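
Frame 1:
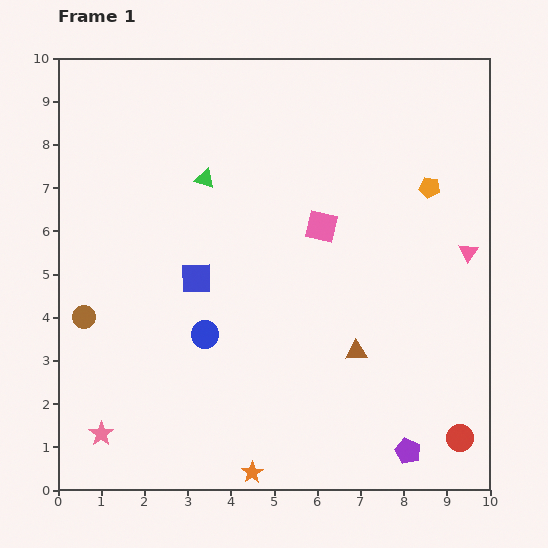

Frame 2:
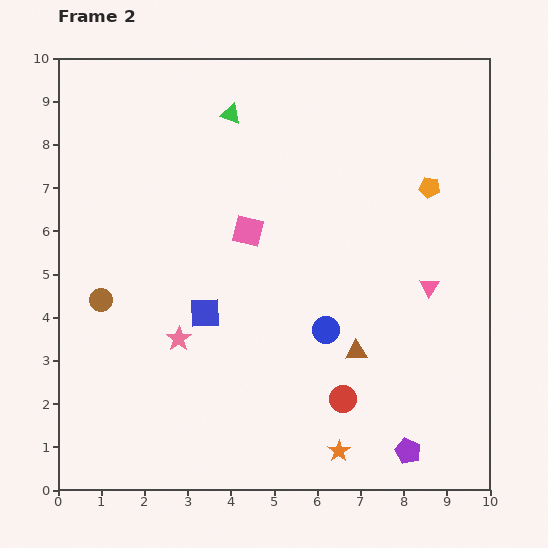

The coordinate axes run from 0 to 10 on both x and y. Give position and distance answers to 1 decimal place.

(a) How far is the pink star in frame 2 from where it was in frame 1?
2.8

The pink star moved from (1.0, 1.3) to (2.8, 3.5), a distance of √(1.8² + 2.2²) ≈ 2.8.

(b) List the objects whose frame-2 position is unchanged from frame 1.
the orange pentagon, the purple pentagon, the brown triangle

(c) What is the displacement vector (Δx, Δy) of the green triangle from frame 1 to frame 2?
(0.6, 1.5)

The green triangle was at (3.4, 7.2) in frame 1 and (4.0, 8.7) in frame 2.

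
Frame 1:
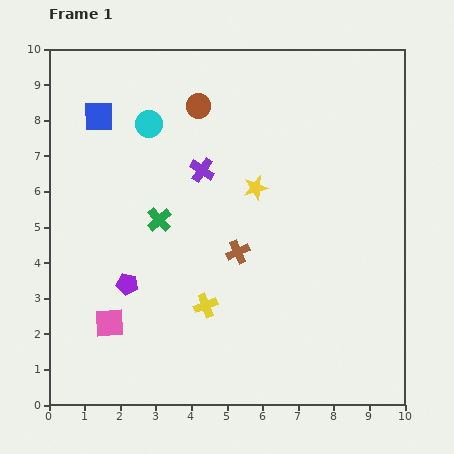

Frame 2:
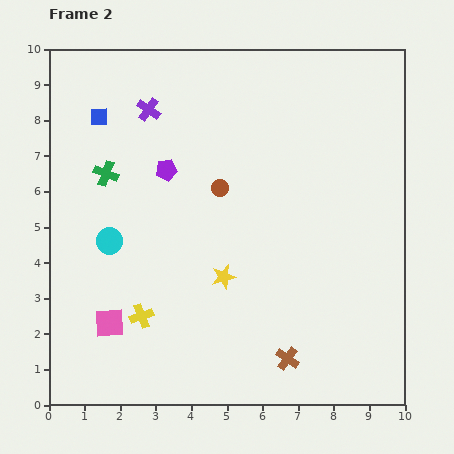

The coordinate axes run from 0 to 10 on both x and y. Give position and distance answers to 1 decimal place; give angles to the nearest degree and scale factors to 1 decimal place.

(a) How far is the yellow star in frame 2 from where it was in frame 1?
2.7

The yellow star moved from (5.8, 6.1) to (4.9, 3.6), a distance of √(0.9² + 2.5²) ≈ 2.7.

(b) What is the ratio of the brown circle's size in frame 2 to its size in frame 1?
0.7×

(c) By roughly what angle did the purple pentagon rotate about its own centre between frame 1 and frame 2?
20° counter-clockwise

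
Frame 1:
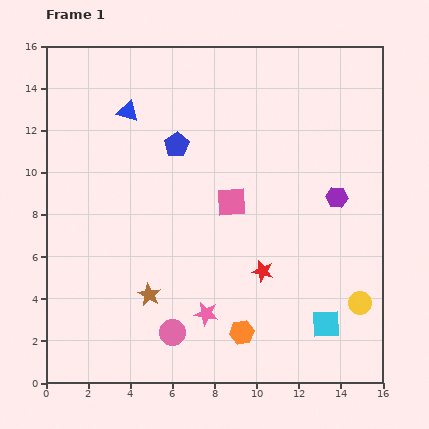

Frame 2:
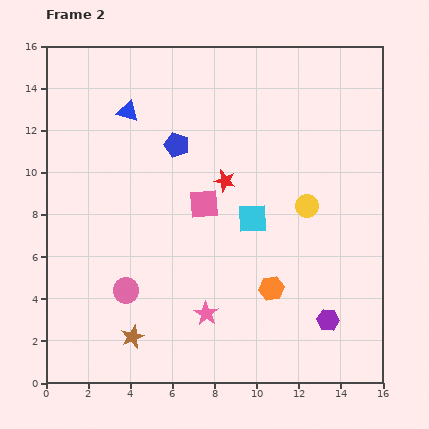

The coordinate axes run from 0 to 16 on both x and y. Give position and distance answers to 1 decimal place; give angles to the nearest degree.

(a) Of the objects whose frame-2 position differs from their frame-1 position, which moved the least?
the pink square

(moved 1.3)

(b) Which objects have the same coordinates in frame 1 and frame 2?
the blue triangle, the pink star, the blue pentagon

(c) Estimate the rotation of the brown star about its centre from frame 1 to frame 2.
20° clockwise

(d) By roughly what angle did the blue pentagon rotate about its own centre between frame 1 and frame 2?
20° counter-clockwise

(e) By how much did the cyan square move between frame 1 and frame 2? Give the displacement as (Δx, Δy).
(-3.5, 5.0)

The cyan square was at (13.3, 2.8) in frame 1 and (9.8, 7.8) in frame 2.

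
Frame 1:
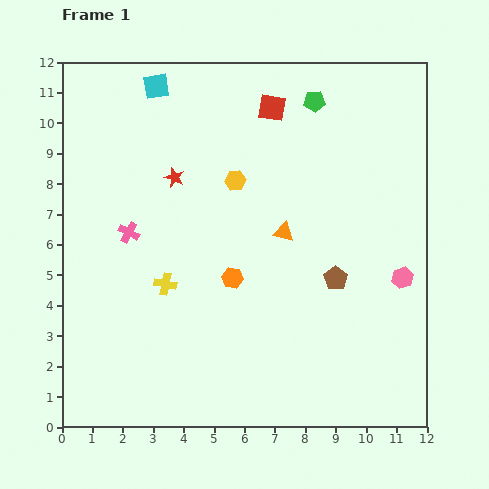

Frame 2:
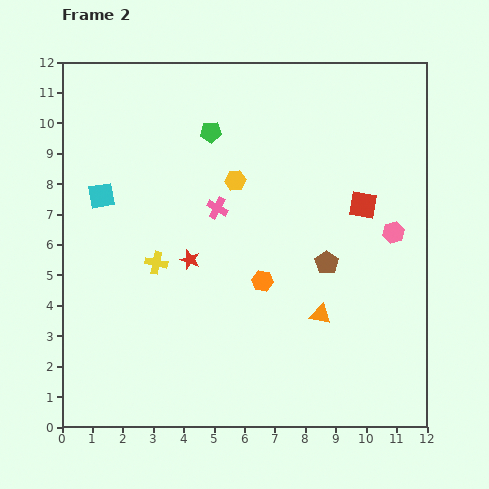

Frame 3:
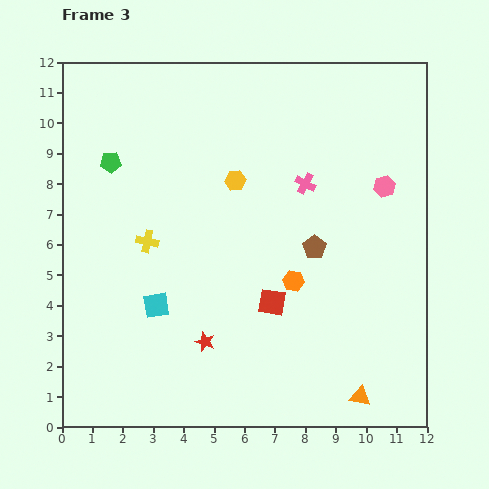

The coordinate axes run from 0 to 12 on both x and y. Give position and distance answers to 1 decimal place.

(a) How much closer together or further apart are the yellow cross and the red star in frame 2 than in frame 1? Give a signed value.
-2.4

Distance in frame 1: 3.5. Distance in frame 2: 1.1.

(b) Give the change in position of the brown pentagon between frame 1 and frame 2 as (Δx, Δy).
(-0.3, 0.5)

The brown pentagon was at (9.0, 4.9) in frame 1 and (8.7, 5.4) in frame 2.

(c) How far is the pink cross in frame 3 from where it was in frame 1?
6.0

The pink cross moved from (2.2, 6.4) to (8.0, 8.0), a distance of √(5.8² + 1.6²) ≈ 6.0.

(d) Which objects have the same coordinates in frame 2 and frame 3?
the yellow hexagon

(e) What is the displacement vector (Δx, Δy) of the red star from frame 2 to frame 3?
(0.5, -2.7)

The red star was at (4.2, 5.5) in frame 2 and (4.7, 2.8) in frame 3.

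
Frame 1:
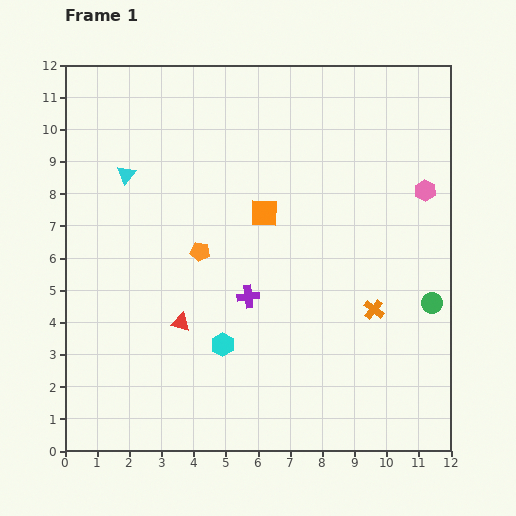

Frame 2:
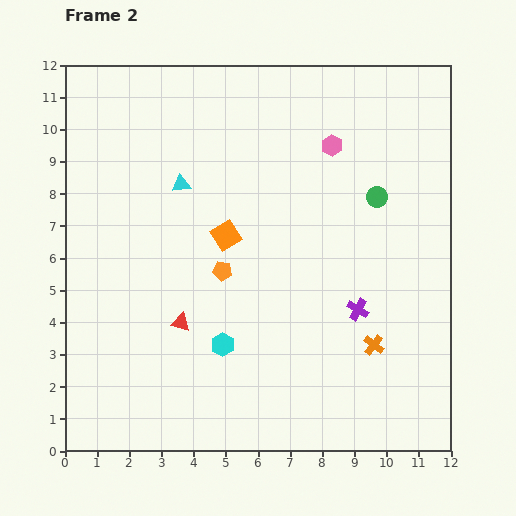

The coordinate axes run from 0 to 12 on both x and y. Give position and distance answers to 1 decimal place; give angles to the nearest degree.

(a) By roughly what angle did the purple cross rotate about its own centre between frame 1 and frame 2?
35° clockwise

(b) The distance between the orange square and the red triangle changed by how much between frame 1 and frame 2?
-1.3

Distance in frame 1: 4.3. Distance in frame 2: 3.0.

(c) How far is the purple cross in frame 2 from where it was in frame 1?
3.4

The purple cross moved from (5.7, 4.8) to (9.1, 4.4), a distance of √(3.4² + 0.4²) ≈ 3.4.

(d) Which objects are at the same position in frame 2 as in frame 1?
the cyan hexagon, the red triangle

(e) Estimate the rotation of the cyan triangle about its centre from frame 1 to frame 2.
41° clockwise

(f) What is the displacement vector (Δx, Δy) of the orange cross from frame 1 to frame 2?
(0.0, -1.1)

The orange cross was at (9.6, 4.4) in frame 1 and (9.6, 3.3) in frame 2.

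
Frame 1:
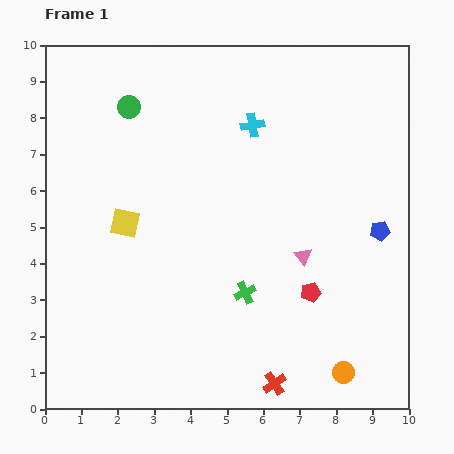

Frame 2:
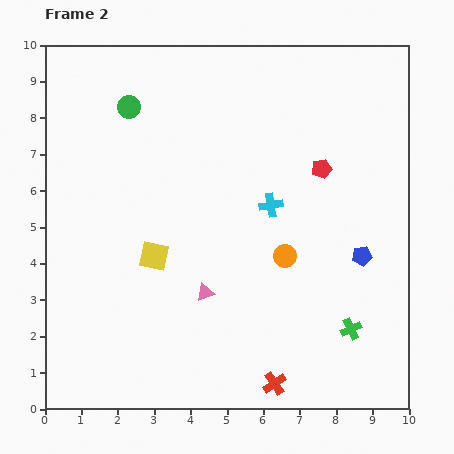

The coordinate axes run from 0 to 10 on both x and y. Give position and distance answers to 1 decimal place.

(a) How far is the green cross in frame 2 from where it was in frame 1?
3.1

The green cross moved from (5.5, 3.2) to (8.4, 2.2), a distance of √(2.9² + 1.0²) ≈ 3.1.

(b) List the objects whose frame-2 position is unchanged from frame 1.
the green circle, the red cross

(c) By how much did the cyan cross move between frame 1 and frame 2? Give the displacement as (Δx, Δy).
(0.5, -2.2)

The cyan cross was at (5.7, 7.8) in frame 1 and (6.2, 5.6) in frame 2.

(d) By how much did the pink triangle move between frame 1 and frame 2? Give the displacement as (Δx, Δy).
(-2.7, -1.0)

The pink triangle was at (7.1, 4.2) in frame 1 and (4.4, 3.2) in frame 2.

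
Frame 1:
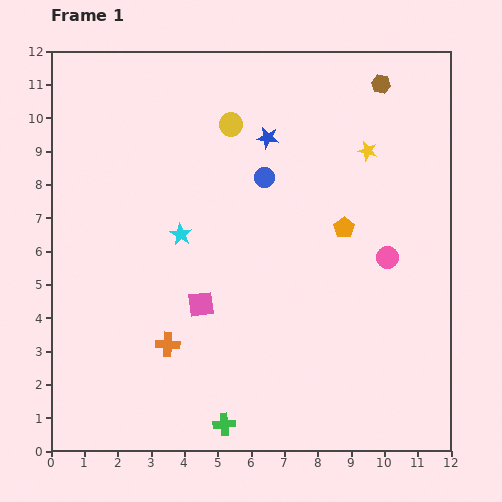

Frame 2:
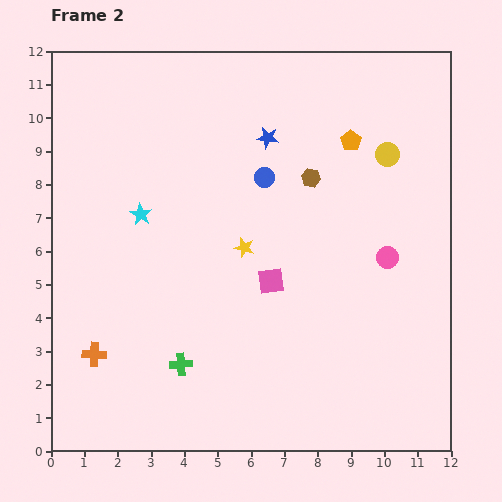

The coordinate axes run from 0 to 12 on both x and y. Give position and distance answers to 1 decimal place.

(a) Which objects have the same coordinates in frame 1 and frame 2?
the blue star, the blue circle, the pink circle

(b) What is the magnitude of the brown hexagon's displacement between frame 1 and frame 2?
3.5

The brown hexagon moved from (9.9, 11.0) to (7.8, 8.2), a distance of √(2.1² + 2.8²) ≈ 3.5.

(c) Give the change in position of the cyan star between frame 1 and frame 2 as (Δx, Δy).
(-1.2, 0.6)

The cyan star was at (3.9, 6.5) in frame 1 and (2.7, 7.1) in frame 2.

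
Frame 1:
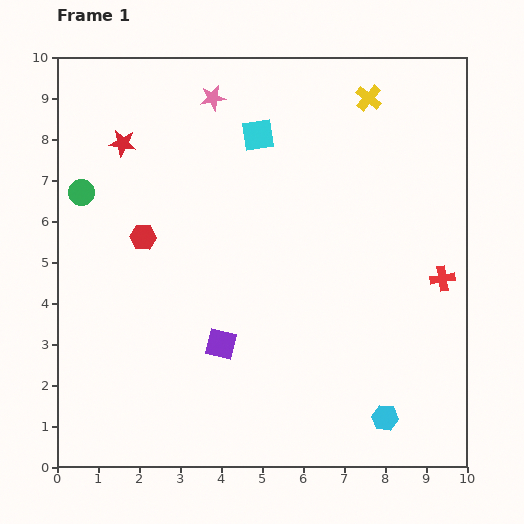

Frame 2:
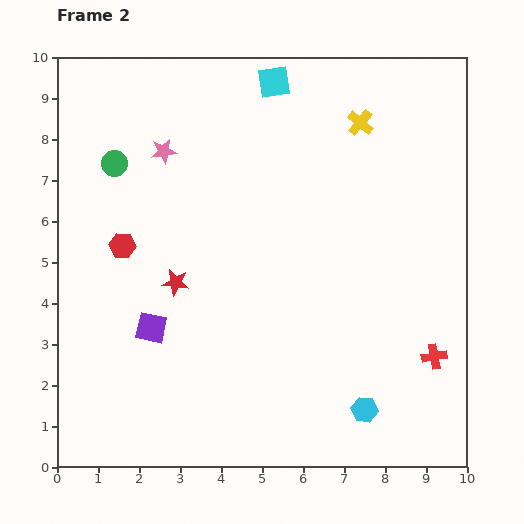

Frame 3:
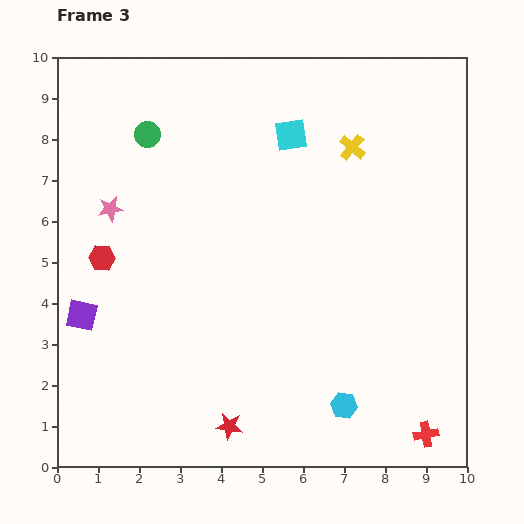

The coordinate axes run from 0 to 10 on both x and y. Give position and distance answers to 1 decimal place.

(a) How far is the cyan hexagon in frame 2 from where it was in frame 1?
0.5

The cyan hexagon moved from (8.0, 1.2) to (7.5, 1.4), a distance of √(0.5² + 0.2²) ≈ 0.5.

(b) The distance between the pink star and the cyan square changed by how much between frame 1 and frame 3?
+3.4

Distance in frame 1: 1.4. Distance in frame 3: 4.8.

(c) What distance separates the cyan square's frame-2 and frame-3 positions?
1.4

The cyan square moved from (5.3, 9.4) to (5.7, 8.1), a distance of √(0.4² + 1.3²) ≈ 1.4.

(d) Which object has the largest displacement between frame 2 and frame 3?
the red star

(moved 3.7; next 1.9)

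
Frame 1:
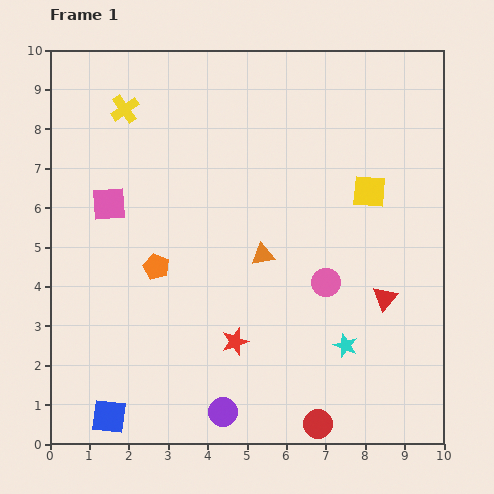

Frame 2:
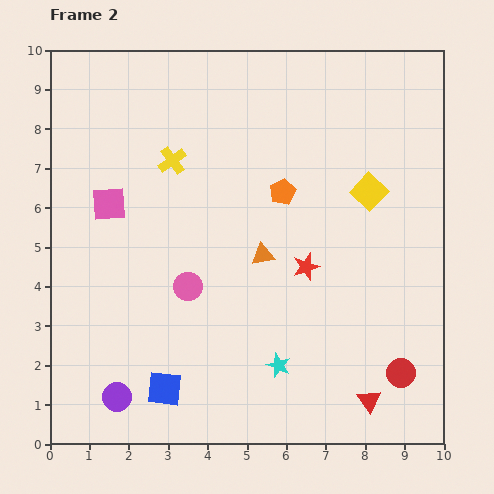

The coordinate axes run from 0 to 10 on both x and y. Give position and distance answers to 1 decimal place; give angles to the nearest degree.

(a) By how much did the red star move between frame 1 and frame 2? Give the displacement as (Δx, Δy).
(1.8, 1.9)

The red star was at (4.7, 2.6) in frame 1 and (6.5, 4.5) in frame 2.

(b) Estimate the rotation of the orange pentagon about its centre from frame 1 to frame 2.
22° clockwise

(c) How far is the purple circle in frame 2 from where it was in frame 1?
2.7

The purple circle moved from (4.4, 0.8) to (1.7, 1.2), a distance of √(2.7² + 0.4²) ≈ 2.7.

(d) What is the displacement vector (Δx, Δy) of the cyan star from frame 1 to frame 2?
(-1.7, -0.5)

The cyan star was at (7.5, 2.5) in frame 1 and (5.8, 2.0) in frame 2.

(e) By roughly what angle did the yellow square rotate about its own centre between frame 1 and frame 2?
39° clockwise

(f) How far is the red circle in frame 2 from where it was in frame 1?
2.5

The red circle moved from (6.8, 0.5) to (8.9, 1.8), a distance of √(2.1² + 1.3²) ≈ 2.5.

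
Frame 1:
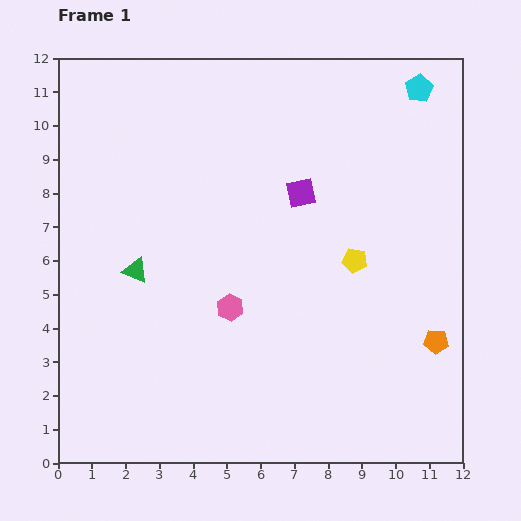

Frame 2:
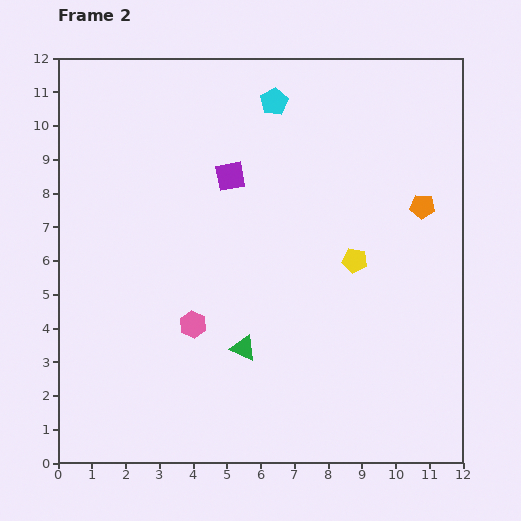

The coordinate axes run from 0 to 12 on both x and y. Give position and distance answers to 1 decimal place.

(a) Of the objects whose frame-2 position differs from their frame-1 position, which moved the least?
the pink hexagon

(moved 1.2)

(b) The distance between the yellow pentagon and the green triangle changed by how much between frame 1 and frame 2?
-2.3

Distance in frame 1: 6.5. Distance in frame 2: 4.2.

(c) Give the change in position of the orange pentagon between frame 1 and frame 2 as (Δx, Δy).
(-0.4, 4.0)

The orange pentagon was at (11.2, 3.6) in frame 1 and (10.8, 7.6) in frame 2.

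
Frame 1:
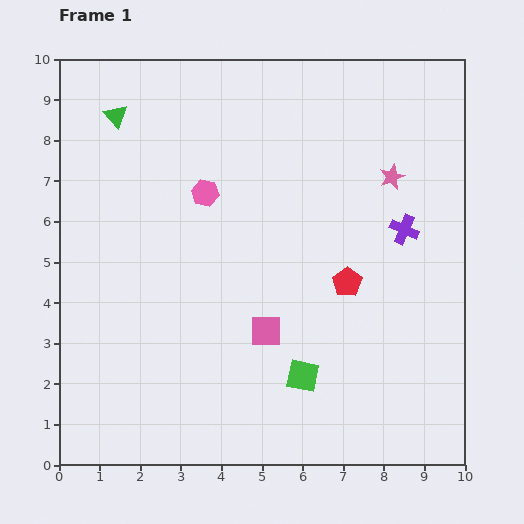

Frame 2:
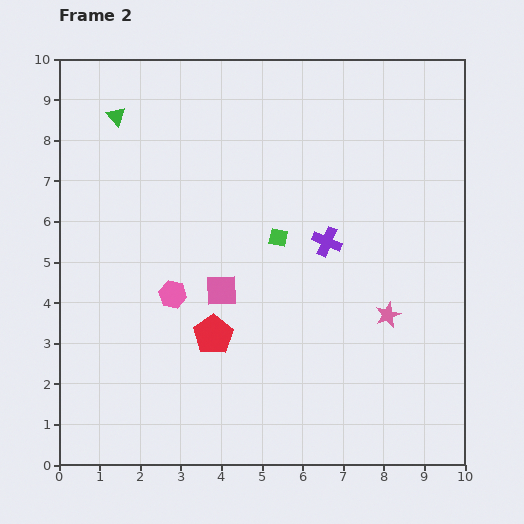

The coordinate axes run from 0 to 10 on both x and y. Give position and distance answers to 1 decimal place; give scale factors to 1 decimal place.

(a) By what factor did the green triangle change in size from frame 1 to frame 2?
0.8×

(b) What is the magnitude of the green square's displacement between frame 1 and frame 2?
3.5

The green square moved from (6.0, 2.2) to (5.4, 5.6), a distance of √(0.6² + 3.4²) ≈ 3.5.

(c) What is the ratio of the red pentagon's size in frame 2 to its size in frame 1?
1.4×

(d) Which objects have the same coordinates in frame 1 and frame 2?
the green triangle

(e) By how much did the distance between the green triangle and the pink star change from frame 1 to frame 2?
+1.3

Distance in frame 1: 7.0. Distance in frame 2: 8.3.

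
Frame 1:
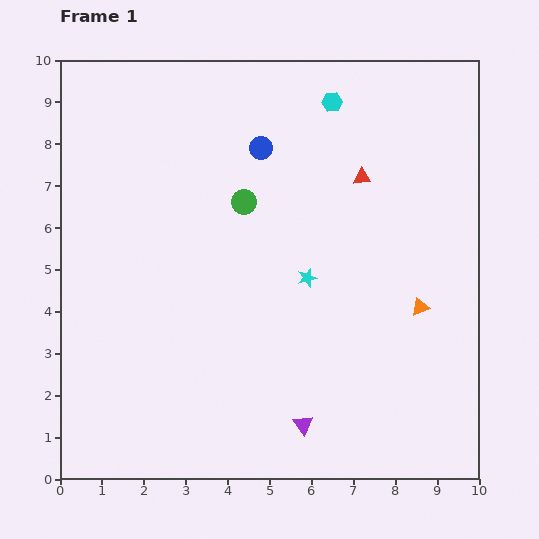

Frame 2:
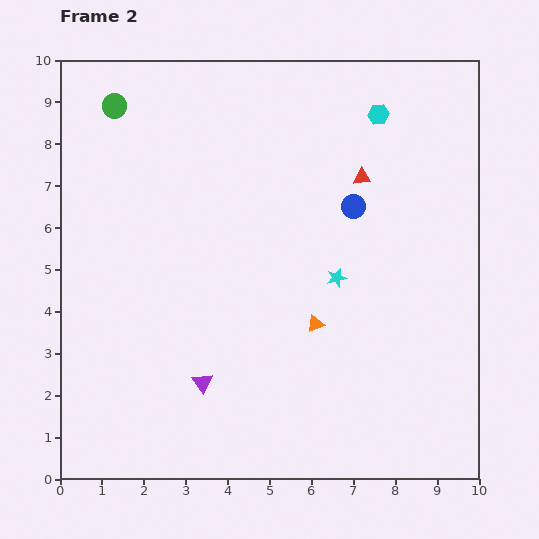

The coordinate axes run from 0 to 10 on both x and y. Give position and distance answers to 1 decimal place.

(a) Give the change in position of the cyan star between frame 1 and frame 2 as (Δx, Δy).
(0.7, 0.0)

The cyan star was at (5.9, 4.8) in frame 1 and (6.6, 4.8) in frame 2.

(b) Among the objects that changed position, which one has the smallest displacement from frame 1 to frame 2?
the cyan star

(moved 0.7)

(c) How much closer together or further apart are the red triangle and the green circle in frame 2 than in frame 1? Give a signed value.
+3.2

Distance in frame 1: 2.9. Distance in frame 2: 6.1.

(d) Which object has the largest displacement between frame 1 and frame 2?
the green circle

(moved 3.9; next 2.6)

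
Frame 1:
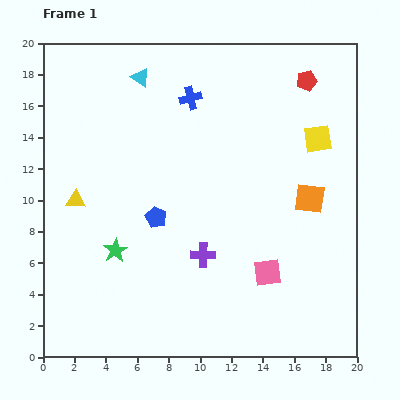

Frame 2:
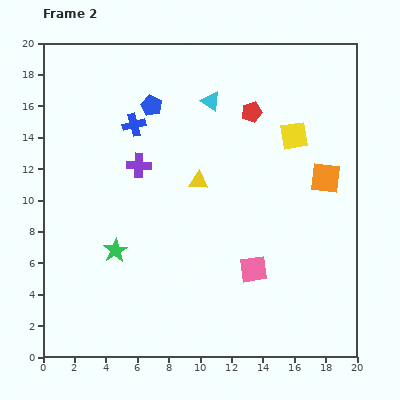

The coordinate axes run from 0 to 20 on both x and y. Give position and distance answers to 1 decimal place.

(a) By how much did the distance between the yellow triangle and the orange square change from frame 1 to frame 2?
-6.8

Distance in frame 1: 14.9. Distance in frame 2: 8.1.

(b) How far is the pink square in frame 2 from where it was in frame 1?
0.9

The pink square moved from (14.3, 5.4) to (13.4, 5.6), a distance of √(0.9² + 0.2²) ≈ 0.9.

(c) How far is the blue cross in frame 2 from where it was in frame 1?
4.0

The blue cross moved from (9.4, 16.5) to (5.8, 14.8), a distance of √(3.6² + 1.7²) ≈ 4.0.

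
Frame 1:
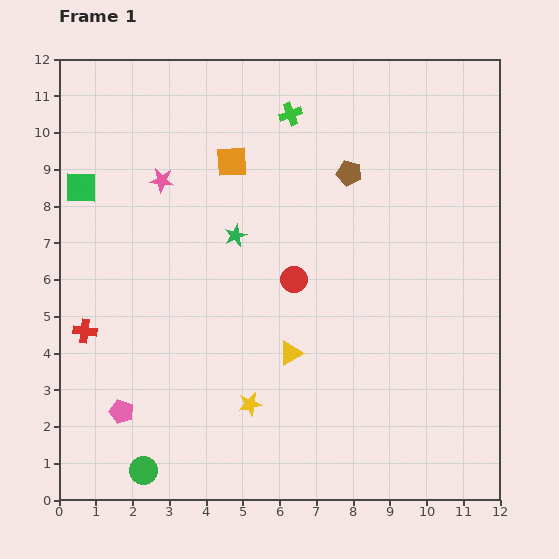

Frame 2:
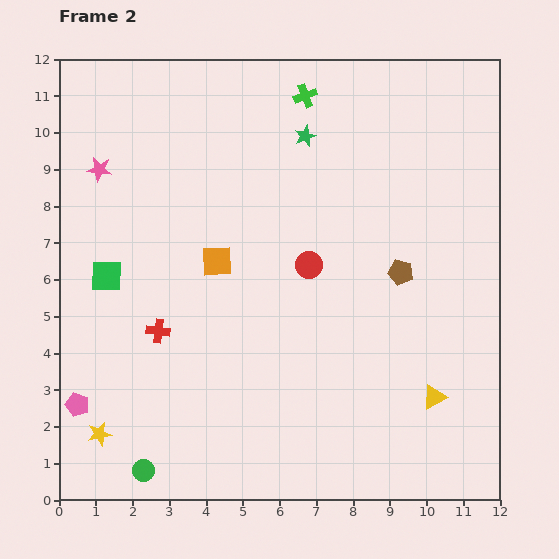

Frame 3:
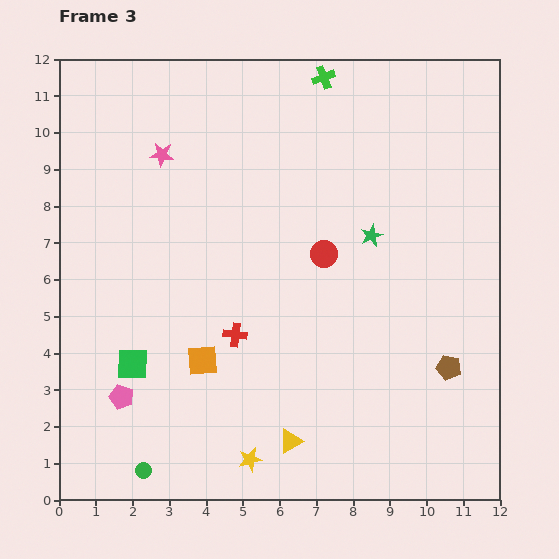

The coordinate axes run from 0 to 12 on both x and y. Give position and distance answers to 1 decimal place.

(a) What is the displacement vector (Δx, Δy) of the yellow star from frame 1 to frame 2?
(-4.1, -0.8)

The yellow star was at (5.2, 2.6) in frame 1 and (1.1, 1.8) in frame 2.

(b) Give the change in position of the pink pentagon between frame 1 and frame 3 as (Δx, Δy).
(0.0, 0.4)

The pink pentagon was at (1.7, 2.4) in frame 1 and (1.7, 2.8) in frame 3.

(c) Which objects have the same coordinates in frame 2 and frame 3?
the green circle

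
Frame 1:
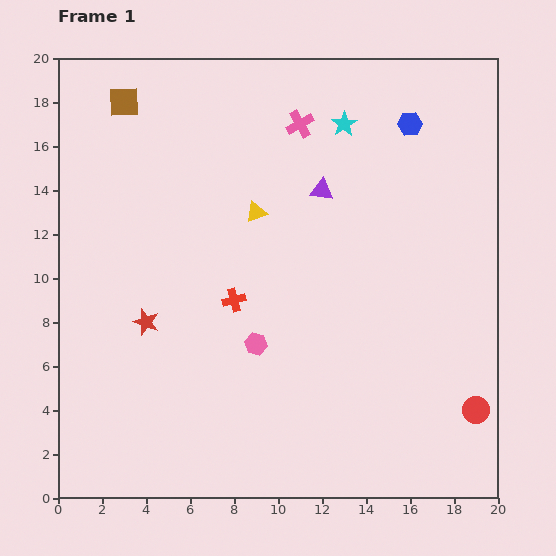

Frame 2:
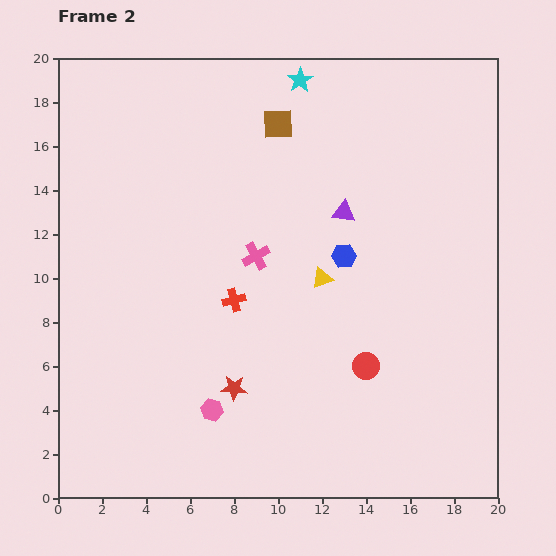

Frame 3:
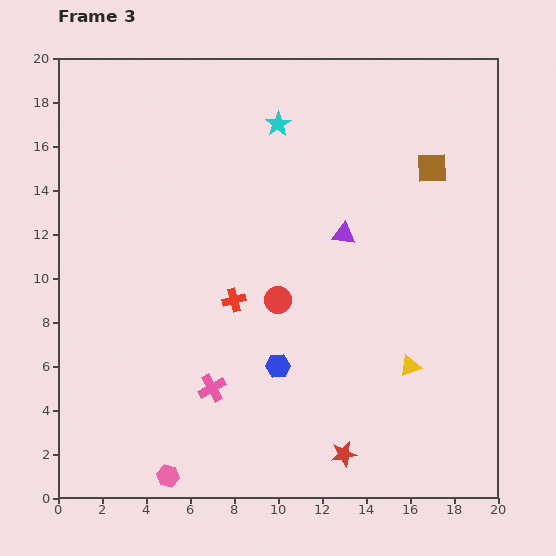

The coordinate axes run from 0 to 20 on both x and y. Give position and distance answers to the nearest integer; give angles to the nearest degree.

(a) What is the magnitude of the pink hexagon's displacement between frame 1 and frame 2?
4

The pink hexagon moved from (9, 7) to (7, 4), a distance of √(2² + 3²) ≈ 4.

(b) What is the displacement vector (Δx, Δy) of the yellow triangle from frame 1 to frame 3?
(7, -7)

The yellow triangle was at (9, 13) in frame 1 and (16, 6) in frame 3.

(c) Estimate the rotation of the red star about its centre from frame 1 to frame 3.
30° counter-clockwise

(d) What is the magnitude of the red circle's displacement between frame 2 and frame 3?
5

The red circle moved from (14, 6) to (10, 9), a distance of √(4² + 3²) ≈ 5.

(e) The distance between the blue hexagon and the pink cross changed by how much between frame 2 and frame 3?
-1

Distance in frame 2: 4. Distance in frame 3: 3.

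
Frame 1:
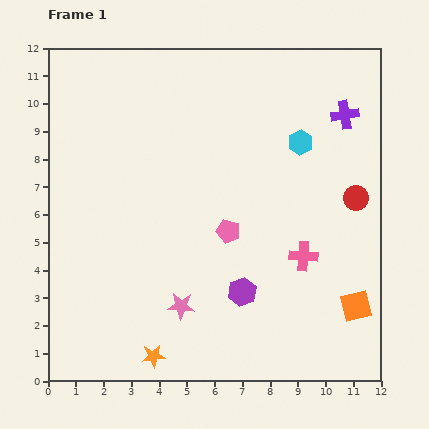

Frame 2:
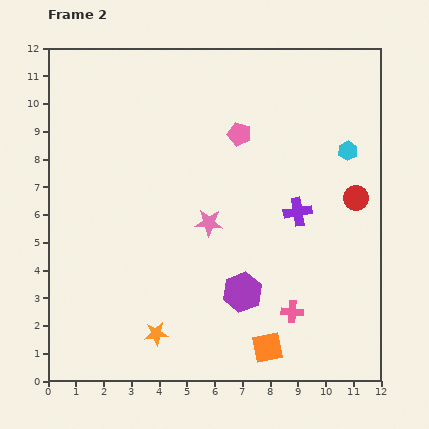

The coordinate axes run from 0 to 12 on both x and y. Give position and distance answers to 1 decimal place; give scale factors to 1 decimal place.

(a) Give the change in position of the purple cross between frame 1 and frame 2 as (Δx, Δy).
(-1.7, -3.5)

The purple cross was at (10.7, 9.6) in frame 1 and (9.0, 6.1) in frame 2.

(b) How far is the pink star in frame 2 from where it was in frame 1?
3.2

The pink star moved from (4.8, 2.7) to (5.8, 5.7), a distance of √(1.0² + 3.0²) ≈ 3.2.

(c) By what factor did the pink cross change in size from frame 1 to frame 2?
0.8×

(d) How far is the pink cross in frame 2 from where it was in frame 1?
2.0

The pink cross moved from (9.2, 4.5) to (8.8, 2.5), a distance of √(0.4² + 2.0²) ≈ 2.0.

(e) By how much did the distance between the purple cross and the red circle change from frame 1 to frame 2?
-0.8

Distance in frame 1: 3.0. Distance in frame 2: 2.2.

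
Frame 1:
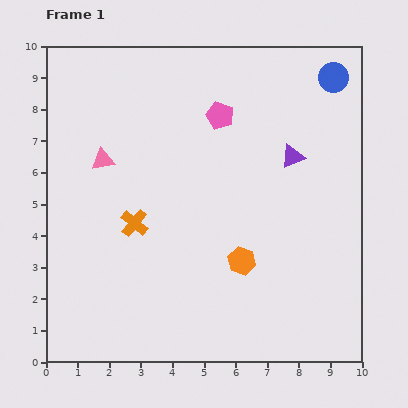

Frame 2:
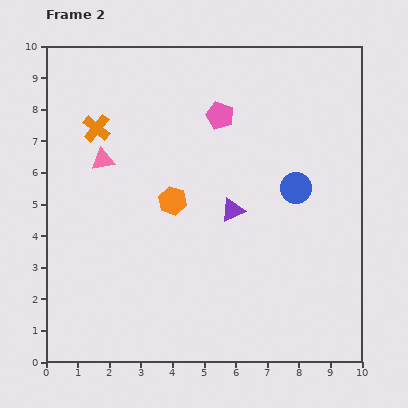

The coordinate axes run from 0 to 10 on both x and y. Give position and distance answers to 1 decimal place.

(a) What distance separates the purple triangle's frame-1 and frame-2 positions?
2.5

The purple triangle moved from (7.8, 6.5) to (5.9, 4.8), a distance of √(1.9² + 1.7²) ≈ 2.5.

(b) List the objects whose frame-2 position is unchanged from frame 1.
the pink triangle, the pink pentagon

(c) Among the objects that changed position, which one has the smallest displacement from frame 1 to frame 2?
the purple triangle

(moved 2.5)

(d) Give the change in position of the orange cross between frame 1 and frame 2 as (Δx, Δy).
(-1.2, 3.0)

The orange cross was at (2.8, 4.4) in frame 1 and (1.6, 7.4) in frame 2.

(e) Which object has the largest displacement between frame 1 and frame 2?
the blue circle

(moved 3.7; next 3.2)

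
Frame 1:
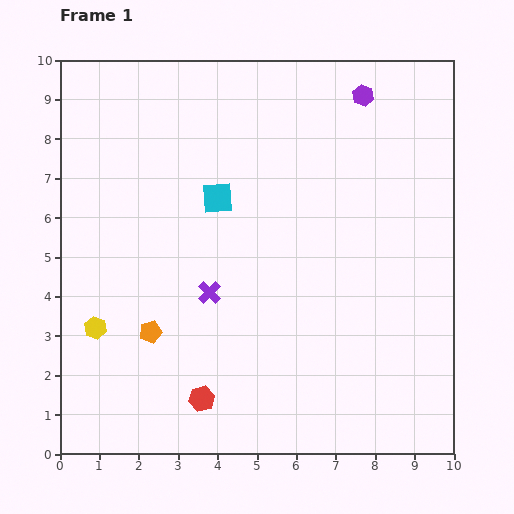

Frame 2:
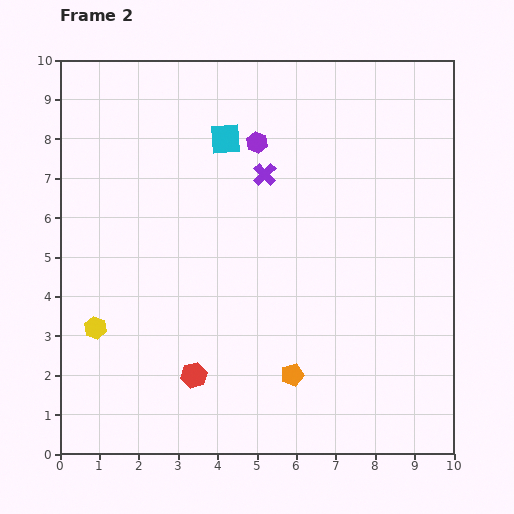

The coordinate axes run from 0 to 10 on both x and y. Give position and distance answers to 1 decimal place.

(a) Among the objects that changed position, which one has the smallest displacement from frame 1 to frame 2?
the red hexagon

(moved 0.6)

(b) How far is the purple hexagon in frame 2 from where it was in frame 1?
3.0

The purple hexagon moved from (7.7, 9.1) to (5.0, 7.9), a distance of √(2.7² + 1.2²) ≈ 3.0.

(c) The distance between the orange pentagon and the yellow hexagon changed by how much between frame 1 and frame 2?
+3.7

Distance in frame 1: 1.4. Distance in frame 2: 5.1.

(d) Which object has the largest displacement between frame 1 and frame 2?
the orange pentagon

(moved 3.8; next 3.3)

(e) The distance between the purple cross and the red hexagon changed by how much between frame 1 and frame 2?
+2.7

Distance in frame 1: 2.7. Distance in frame 2: 5.4.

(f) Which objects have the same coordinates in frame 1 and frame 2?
the yellow hexagon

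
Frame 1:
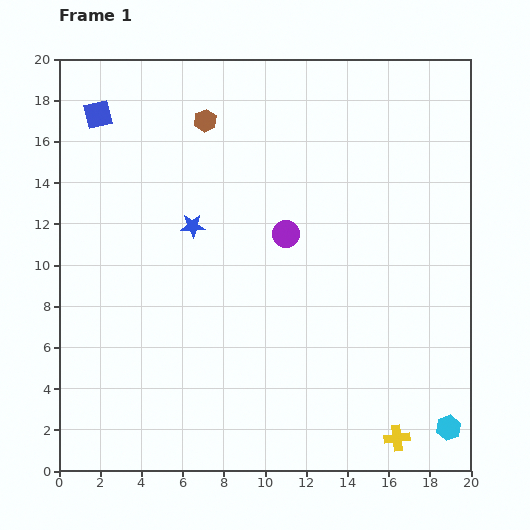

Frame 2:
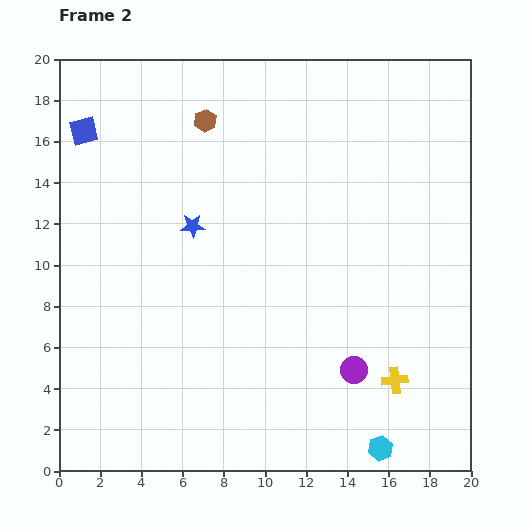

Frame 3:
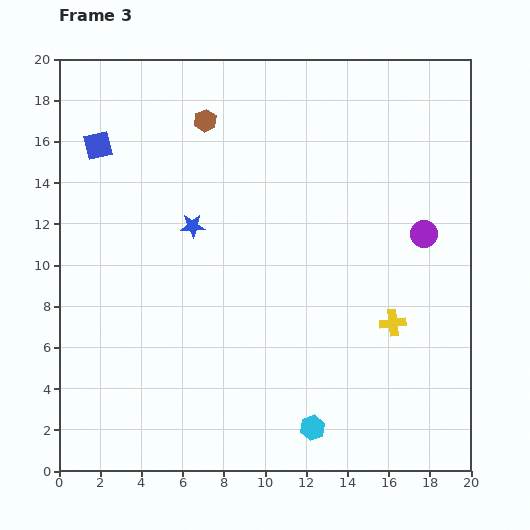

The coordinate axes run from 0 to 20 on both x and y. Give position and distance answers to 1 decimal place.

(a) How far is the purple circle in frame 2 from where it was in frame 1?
7.4

The purple circle moved from (11.0, 11.5) to (14.3, 4.9), a distance of √(3.3² + 6.6²) ≈ 7.4.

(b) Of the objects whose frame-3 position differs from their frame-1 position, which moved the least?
the blue square

(moved 1.5)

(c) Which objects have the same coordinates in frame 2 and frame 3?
the blue star, the brown hexagon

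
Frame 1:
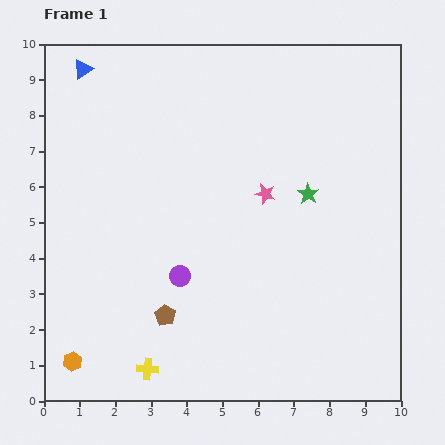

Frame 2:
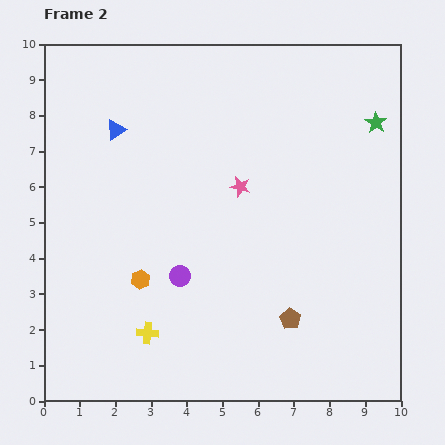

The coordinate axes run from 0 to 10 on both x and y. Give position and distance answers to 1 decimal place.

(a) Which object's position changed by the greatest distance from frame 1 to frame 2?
the brown pentagon

(moved 3.5; next 3.0)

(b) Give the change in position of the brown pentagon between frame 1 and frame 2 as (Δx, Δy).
(3.5, -0.1)

The brown pentagon was at (3.4, 2.4) in frame 1 and (6.9, 2.3) in frame 2.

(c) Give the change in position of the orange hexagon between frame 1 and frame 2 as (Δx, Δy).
(1.9, 2.3)

The orange hexagon was at (0.8, 1.1) in frame 1 and (2.7, 3.4) in frame 2.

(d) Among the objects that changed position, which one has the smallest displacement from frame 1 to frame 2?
the pink star

(moved 0.7)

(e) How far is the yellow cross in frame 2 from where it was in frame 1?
1.0

The yellow cross moved from (2.9, 0.9) to (2.9, 1.9), a distance of √(0.0² + 1.0²) ≈ 1.0.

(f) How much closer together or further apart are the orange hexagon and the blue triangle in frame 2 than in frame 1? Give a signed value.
-3.9

Distance in frame 1: 8.2. Distance in frame 2: 4.3.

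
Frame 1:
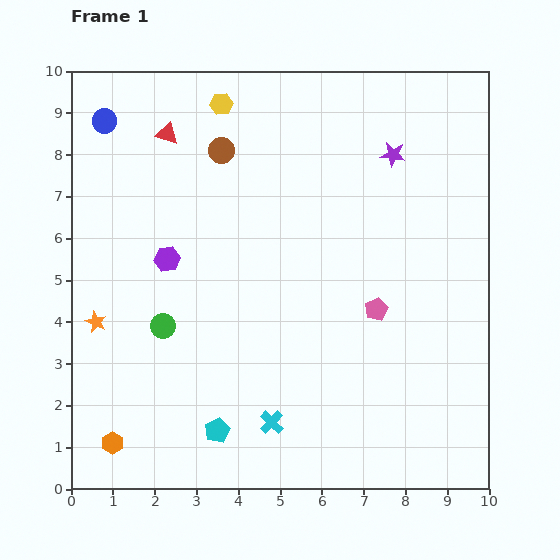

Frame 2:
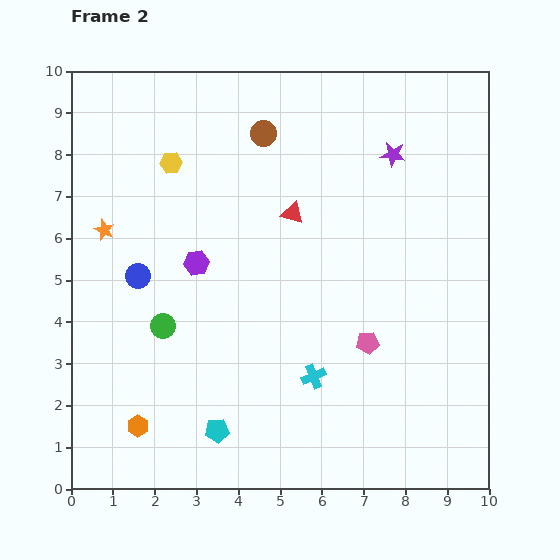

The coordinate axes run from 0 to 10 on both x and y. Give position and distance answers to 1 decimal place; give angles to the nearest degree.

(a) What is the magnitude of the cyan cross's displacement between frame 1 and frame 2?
1.5

The cyan cross moved from (4.8, 1.6) to (5.8, 2.7), a distance of √(1.0² + 1.1²) ≈ 1.5.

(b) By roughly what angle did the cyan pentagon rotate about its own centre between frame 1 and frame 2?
21° clockwise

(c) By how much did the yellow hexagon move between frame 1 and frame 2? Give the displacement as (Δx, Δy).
(-1.2, -1.4)

The yellow hexagon was at (3.6, 9.2) in frame 1 and (2.4, 7.8) in frame 2.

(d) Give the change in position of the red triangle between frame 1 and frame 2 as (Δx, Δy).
(3.0, -1.9)

The red triangle was at (2.3, 8.5) in frame 1 and (5.3, 6.6) in frame 2.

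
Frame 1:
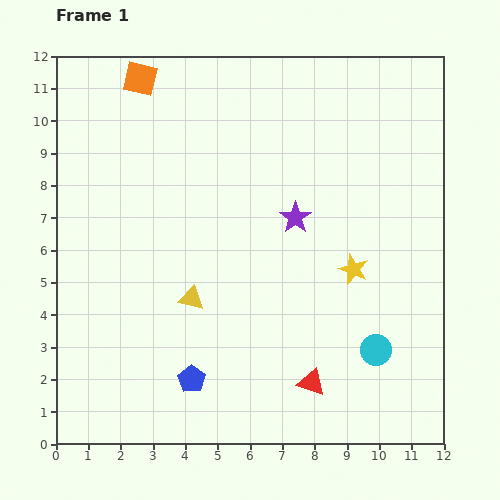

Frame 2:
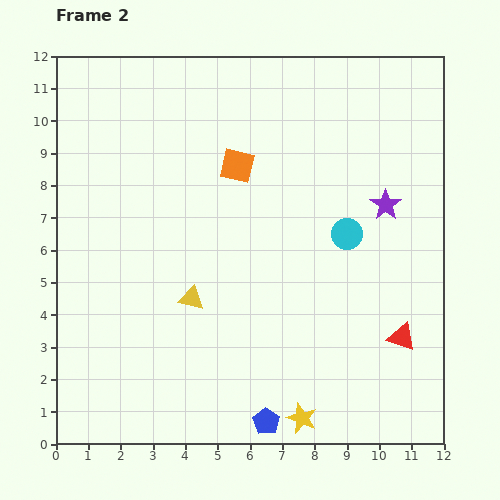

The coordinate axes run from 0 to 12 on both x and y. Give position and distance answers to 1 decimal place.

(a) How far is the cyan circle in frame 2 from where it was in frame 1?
3.7

The cyan circle moved from (9.9, 2.9) to (9.0, 6.5), a distance of √(0.9² + 3.6²) ≈ 3.7.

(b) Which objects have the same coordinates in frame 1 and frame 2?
the yellow triangle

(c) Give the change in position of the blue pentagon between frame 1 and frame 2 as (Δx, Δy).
(2.3, -1.3)

The blue pentagon was at (4.2, 2.0) in frame 1 and (6.5, 0.7) in frame 2.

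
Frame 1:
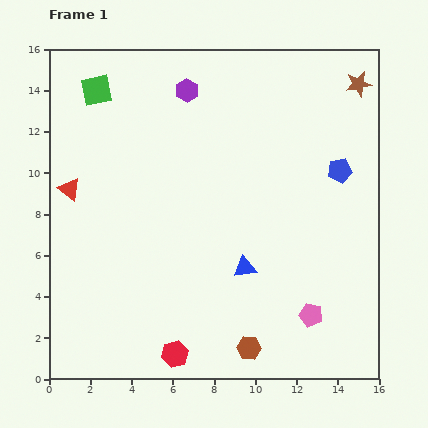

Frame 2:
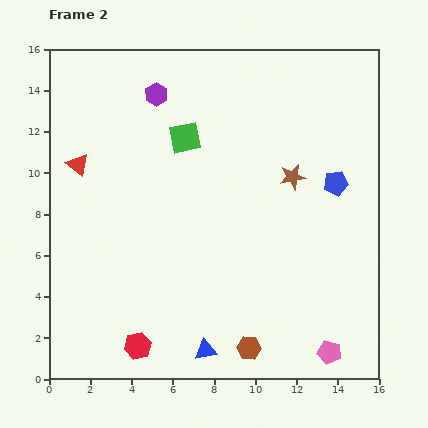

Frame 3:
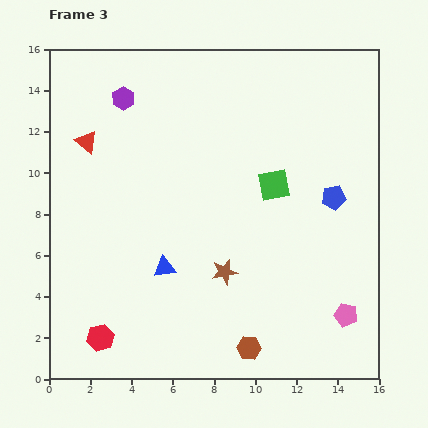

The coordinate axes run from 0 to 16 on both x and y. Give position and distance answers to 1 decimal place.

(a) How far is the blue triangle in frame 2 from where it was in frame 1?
4.4

The blue triangle moved from (9.5, 5.4) to (7.6, 1.4), a distance of √(1.9² + 4.0²) ≈ 4.4.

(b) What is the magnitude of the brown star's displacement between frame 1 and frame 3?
11.2

The brown star moved from (15.0, 14.3) to (8.5, 5.2), a distance of √(6.5² + 9.1²) ≈ 11.2.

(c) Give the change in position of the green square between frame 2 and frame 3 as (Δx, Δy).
(4.3, -2.3)

The green square was at (6.6, 11.7) in frame 2 and (10.9, 9.4) in frame 3.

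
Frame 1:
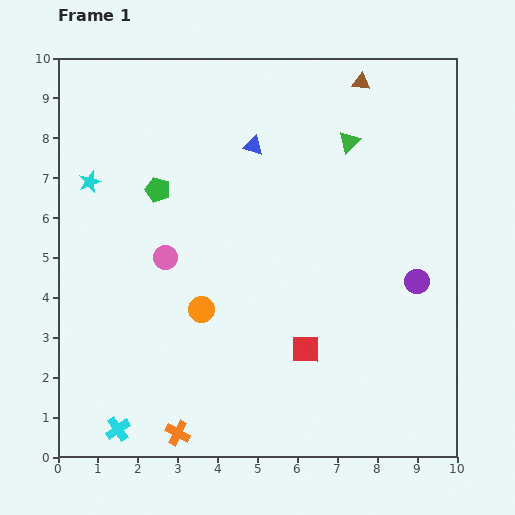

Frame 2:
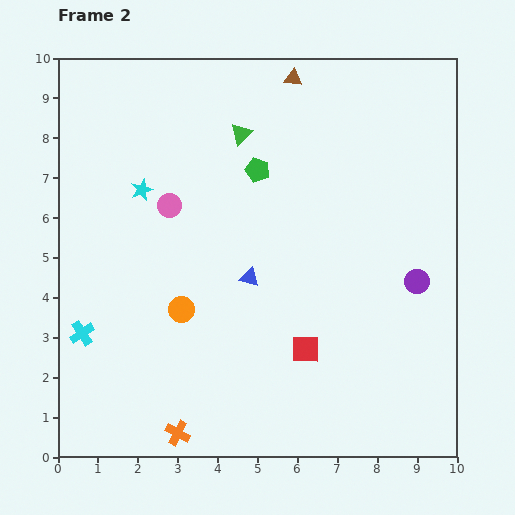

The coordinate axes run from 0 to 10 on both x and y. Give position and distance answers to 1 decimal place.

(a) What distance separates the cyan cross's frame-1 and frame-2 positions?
2.6

The cyan cross moved from (1.5, 0.7) to (0.6, 3.1), a distance of √(0.9² + 2.4²) ≈ 2.6.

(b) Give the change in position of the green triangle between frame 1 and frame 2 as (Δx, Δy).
(-2.7, 0.2)

The green triangle was at (7.3, 7.9) in frame 1 and (4.6, 8.1) in frame 2.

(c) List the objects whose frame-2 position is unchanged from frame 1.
the purple circle, the red square, the orange cross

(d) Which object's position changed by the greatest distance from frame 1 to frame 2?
the blue triangle

(moved 3.3; next 2.7)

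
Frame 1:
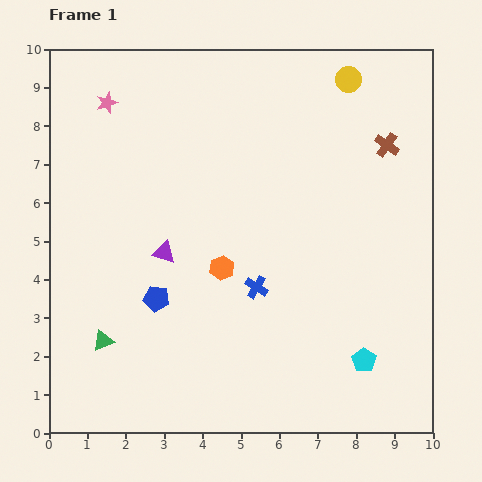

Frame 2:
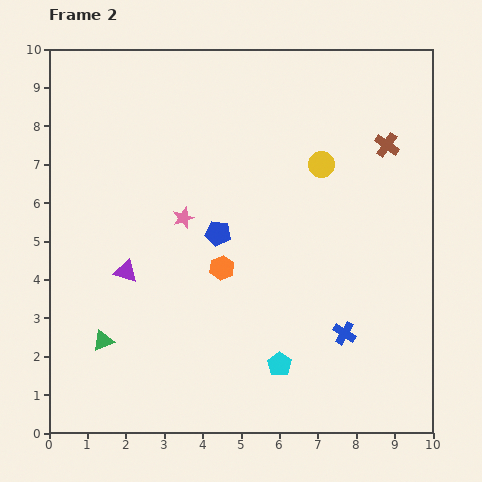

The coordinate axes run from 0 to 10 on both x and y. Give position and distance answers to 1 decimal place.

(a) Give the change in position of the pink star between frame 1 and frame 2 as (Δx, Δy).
(2.0, -3.0)

The pink star was at (1.5, 8.6) in frame 1 and (3.5, 5.6) in frame 2.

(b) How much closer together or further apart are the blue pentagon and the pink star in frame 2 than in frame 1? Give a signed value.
-4.3

Distance in frame 1: 5.3. Distance in frame 2: 1.0.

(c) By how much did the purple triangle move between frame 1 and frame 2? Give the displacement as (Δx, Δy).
(-1.0, -0.5)

The purple triangle was at (3.0, 4.7) in frame 1 and (2.0, 4.2) in frame 2.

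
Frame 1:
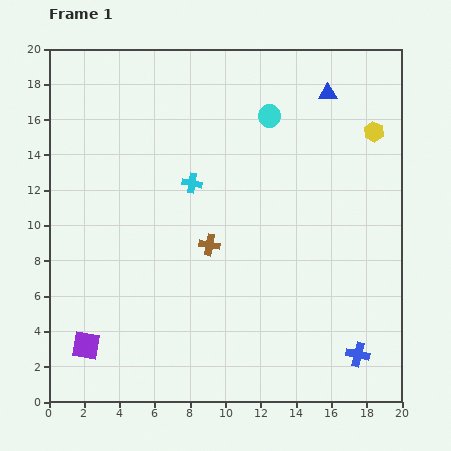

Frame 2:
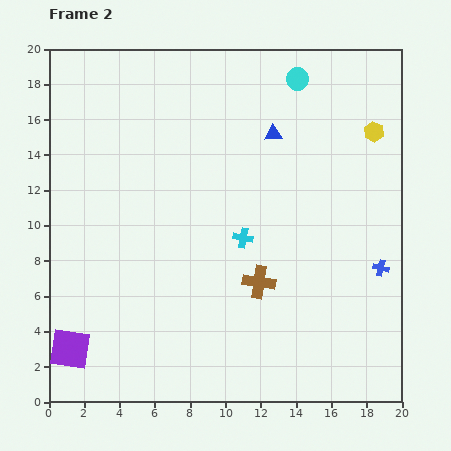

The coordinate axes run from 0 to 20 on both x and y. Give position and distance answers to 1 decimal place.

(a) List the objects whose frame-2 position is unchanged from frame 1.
the yellow hexagon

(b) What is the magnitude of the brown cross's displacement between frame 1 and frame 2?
3.5

The brown cross moved from (9.1, 8.9) to (11.9, 6.8), a distance of √(2.8² + 2.1²) ≈ 3.5.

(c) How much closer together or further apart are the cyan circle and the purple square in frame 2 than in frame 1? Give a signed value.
+3.4

Distance in frame 1: 16.6. Distance in frame 2: 20.0.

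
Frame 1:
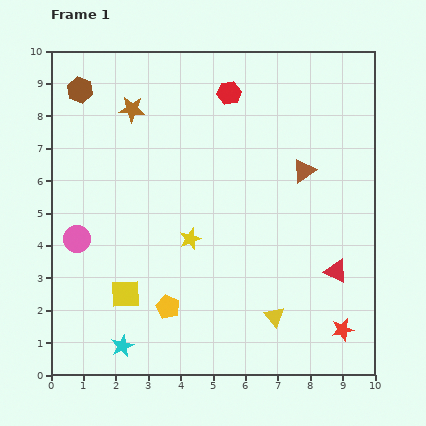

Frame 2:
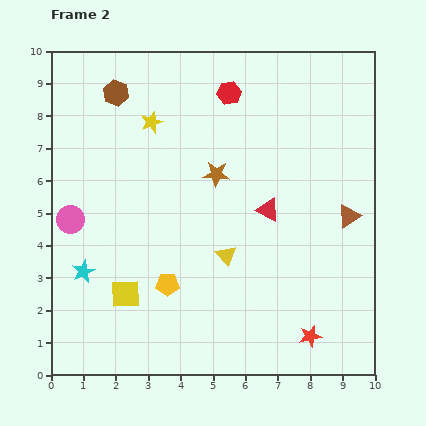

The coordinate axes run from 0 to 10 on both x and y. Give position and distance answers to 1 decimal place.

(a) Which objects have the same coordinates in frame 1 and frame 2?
the red hexagon, the yellow square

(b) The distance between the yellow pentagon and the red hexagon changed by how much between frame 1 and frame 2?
-0.7

Distance in frame 1: 6.9. Distance in frame 2: 6.2.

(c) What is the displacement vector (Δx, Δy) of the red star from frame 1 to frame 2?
(-1.0, -0.2)

The red star was at (9.0, 1.4) in frame 1 and (8.0, 1.2) in frame 2.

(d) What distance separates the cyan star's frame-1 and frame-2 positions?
2.6

The cyan star moved from (2.2, 0.9) to (1.0, 3.2), a distance of √(1.2² + 2.3²) ≈ 2.6.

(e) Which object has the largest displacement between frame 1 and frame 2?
the yellow star

(moved 3.8; next 3.3)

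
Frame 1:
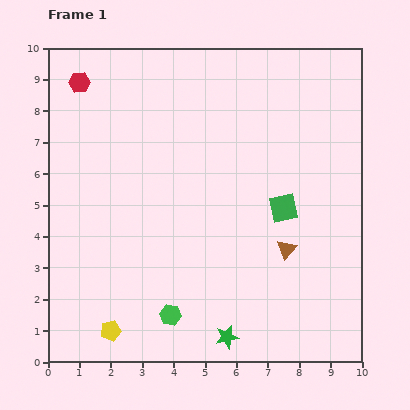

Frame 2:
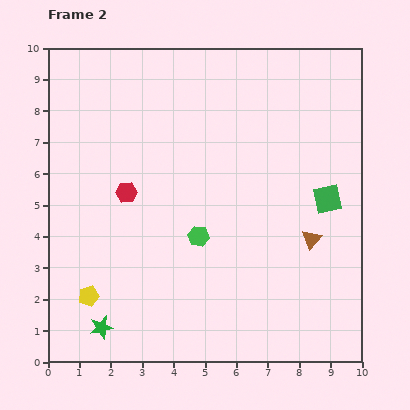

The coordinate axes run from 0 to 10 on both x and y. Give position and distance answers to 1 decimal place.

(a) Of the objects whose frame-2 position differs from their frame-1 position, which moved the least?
the brown triangle

(moved 0.9)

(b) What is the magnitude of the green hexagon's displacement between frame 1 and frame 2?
2.7

The green hexagon moved from (3.9, 1.5) to (4.8, 4.0), a distance of √(0.9² + 2.5²) ≈ 2.7.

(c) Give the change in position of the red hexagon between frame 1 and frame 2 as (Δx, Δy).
(1.5, -3.5)

The red hexagon was at (1.0, 8.9) in frame 1 and (2.5, 5.4) in frame 2.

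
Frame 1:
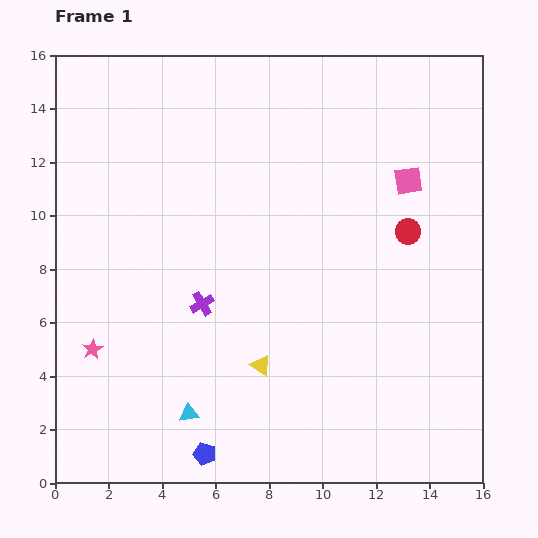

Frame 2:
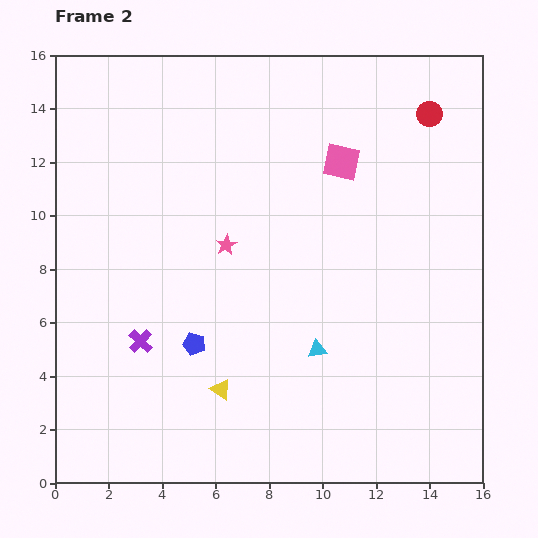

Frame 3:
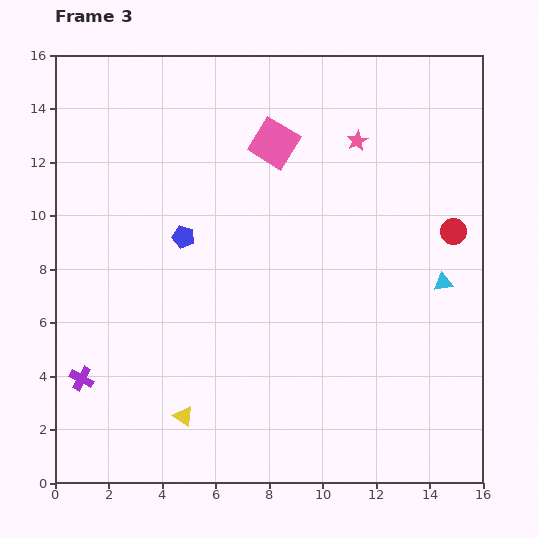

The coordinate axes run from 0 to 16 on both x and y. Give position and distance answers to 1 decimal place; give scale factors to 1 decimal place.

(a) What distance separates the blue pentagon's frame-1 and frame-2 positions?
4.1

The blue pentagon moved from (5.6, 1.1) to (5.2, 5.2), a distance of √(0.4² + 4.1²) ≈ 4.1.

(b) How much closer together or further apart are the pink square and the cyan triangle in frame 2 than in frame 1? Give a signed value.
-4.9

Distance in frame 1: 12.0. Distance in frame 2: 7.1.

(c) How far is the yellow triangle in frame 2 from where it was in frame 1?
1.7

The yellow triangle moved from (7.7, 4.4) to (6.2, 3.5), a distance of √(1.5² + 0.9²) ≈ 1.7.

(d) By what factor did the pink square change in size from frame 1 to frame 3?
1.7×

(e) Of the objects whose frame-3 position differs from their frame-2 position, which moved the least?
the yellow triangle

(moved 1.7)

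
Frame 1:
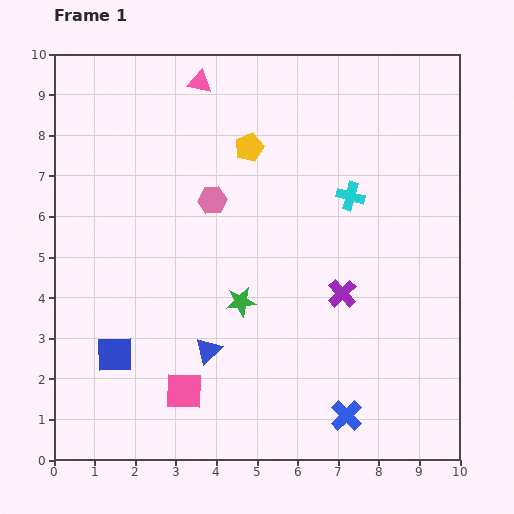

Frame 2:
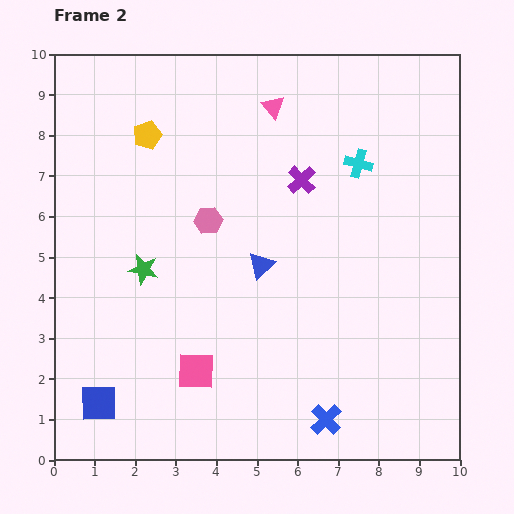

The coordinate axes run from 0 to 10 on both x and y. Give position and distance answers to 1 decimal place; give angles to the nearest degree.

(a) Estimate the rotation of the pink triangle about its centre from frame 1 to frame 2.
37° clockwise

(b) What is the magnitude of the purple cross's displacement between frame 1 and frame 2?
3.0

The purple cross moved from (7.1, 4.1) to (6.1, 6.9), a distance of √(1.0² + 2.8²) ≈ 3.0.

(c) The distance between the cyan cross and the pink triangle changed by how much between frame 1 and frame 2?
-2.1

Distance in frame 1: 4.6. Distance in frame 2: 2.5.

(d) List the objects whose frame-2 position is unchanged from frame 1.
none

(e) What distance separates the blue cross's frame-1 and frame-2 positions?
0.5

The blue cross moved from (7.2, 1.1) to (6.7, 1.0), a distance of √(0.5² + 0.1²) ≈ 0.5.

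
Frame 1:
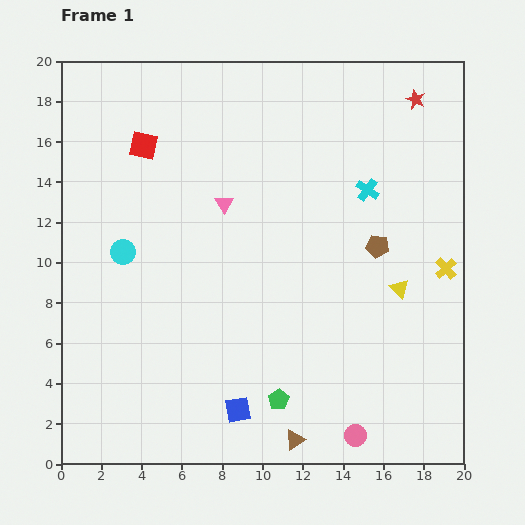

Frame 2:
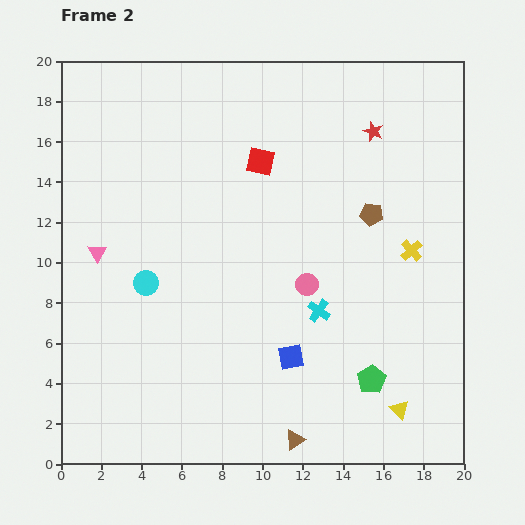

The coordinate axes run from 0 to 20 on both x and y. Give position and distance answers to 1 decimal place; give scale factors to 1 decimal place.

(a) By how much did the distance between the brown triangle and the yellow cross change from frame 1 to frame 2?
-0.3

Distance in frame 1: 11.3. Distance in frame 2: 11.0.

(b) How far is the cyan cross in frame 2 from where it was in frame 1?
6.5

The cyan cross moved from (15.2, 13.6) to (12.8, 7.6), a distance of √(2.4² + 6.0²) ≈ 6.5.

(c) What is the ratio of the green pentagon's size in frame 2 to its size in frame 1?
1.4×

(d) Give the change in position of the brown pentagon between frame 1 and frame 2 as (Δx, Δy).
(-0.3, 1.6)

The brown pentagon was at (15.7, 10.8) in frame 1 and (15.4, 12.4) in frame 2.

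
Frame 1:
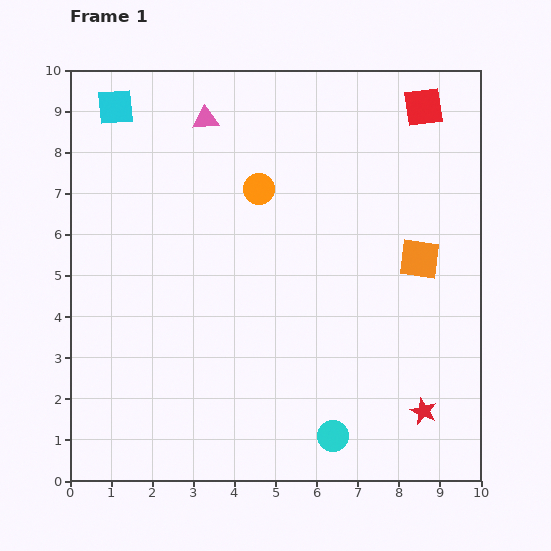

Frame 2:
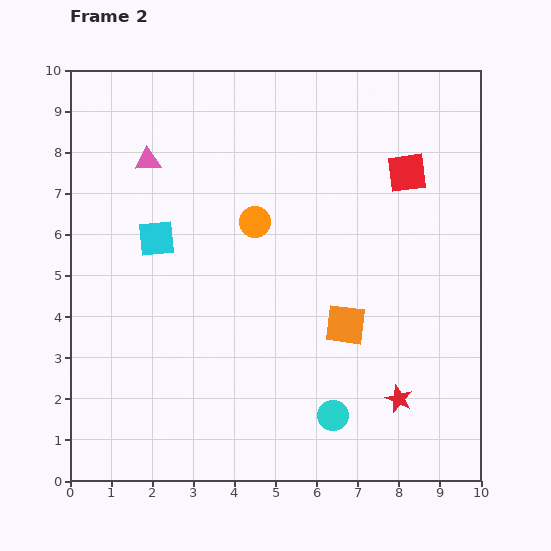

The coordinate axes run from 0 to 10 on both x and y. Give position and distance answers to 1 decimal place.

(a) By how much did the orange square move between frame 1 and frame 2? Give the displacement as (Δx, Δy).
(-1.8, -1.6)

The orange square was at (8.5, 5.4) in frame 1 and (6.7, 3.8) in frame 2.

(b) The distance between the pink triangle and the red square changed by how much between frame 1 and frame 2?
+1.0

Distance in frame 1: 5.3. Distance in frame 2: 6.3.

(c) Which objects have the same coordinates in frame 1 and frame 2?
none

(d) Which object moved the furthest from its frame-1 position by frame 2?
the cyan square

(moved 3.4; next 2.4)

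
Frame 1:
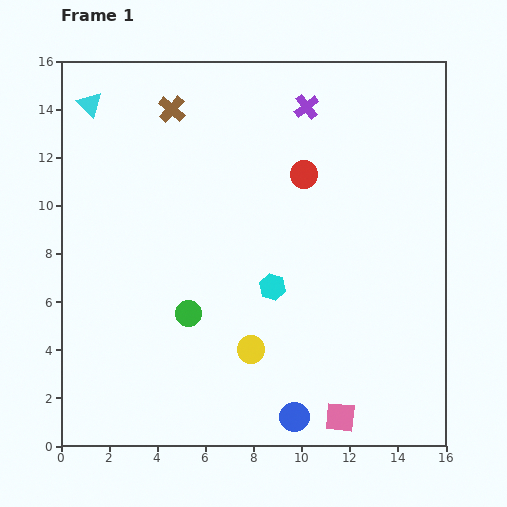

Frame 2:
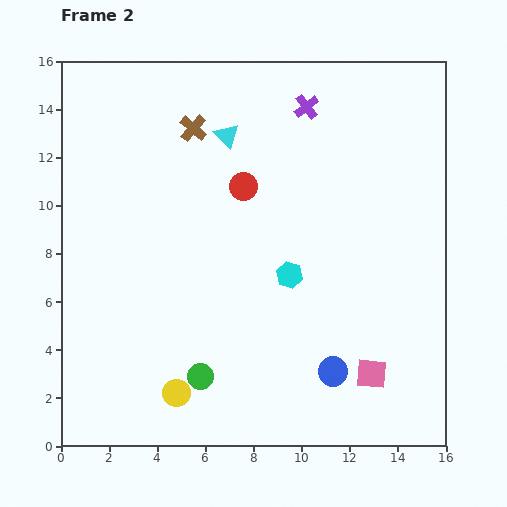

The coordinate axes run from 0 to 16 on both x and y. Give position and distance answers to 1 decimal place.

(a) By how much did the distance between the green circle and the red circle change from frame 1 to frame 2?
+0.6

Distance in frame 1: 7.5. Distance in frame 2: 8.1.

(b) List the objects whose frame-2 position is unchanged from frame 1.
the purple cross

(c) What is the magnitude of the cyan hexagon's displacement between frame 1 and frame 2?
0.9

The cyan hexagon moved from (8.8, 6.6) to (9.5, 7.1), a distance of √(0.7² + 0.5²) ≈ 0.9.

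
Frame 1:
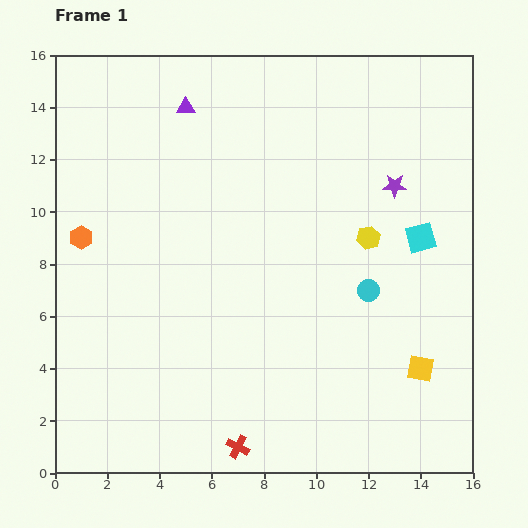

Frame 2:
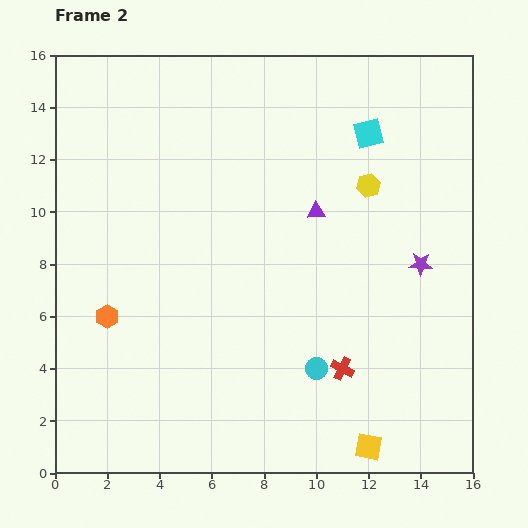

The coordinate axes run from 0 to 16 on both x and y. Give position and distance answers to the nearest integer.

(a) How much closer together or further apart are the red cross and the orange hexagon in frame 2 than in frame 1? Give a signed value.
-1

Distance in frame 1: 10. Distance in frame 2: 9.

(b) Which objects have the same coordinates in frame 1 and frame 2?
none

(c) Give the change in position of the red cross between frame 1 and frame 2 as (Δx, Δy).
(4, 3)

The red cross was at (7, 1) in frame 1 and (11, 4) in frame 2.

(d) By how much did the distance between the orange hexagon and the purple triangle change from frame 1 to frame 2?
+3

Distance in frame 1: 6. Distance in frame 2: 9.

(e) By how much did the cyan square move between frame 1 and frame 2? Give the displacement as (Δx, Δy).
(-2, 4)

The cyan square was at (14, 9) in frame 1 and (12, 13) in frame 2.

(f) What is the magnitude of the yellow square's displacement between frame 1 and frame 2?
4

The yellow square moved from (14, 4) to (12, 1), a distance of √(2² + 3²) ≈ 4.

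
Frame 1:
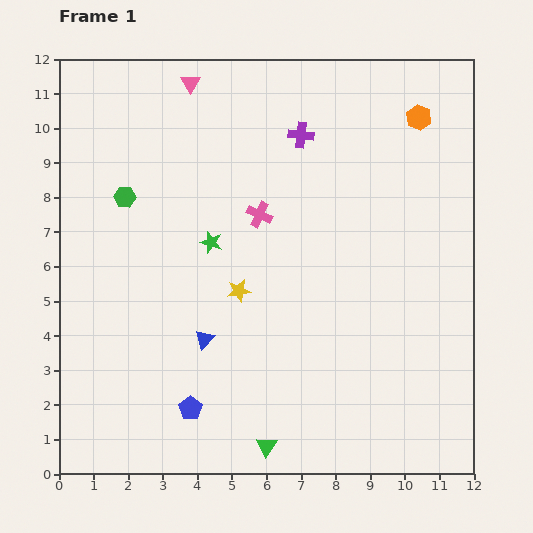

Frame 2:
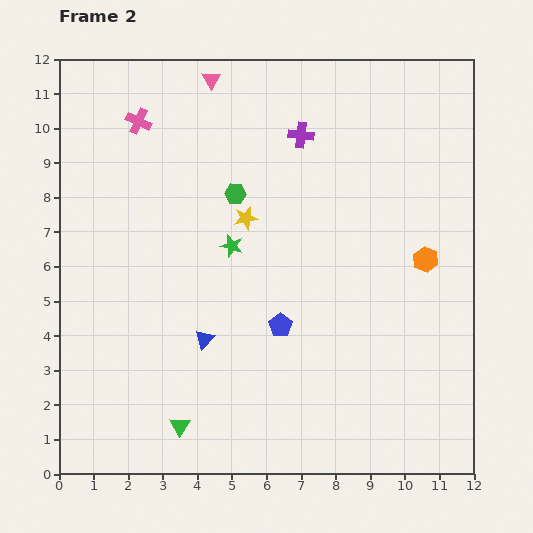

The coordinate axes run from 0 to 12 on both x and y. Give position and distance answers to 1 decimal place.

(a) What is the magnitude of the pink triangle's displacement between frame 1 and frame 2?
0.6

The pink triangle moved from (3.8, 11.3) to (4.4, 11.4), a distance of √(0.6² + 0.1²) ≈ 0.6.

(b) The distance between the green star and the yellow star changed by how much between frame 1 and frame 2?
-0.7

Distance in frame 1: 1.6. Distance in frame 2: 0.9.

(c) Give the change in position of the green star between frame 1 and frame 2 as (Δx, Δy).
(0.6, -0.1)

The green star was at (4.4, 6.7) in frame 1 and (5.0, 6.6) in frame 2.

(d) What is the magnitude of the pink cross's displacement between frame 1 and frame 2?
4.4

The pink cross moved from (5.8, 7.5) to (2.3, 10.2), a distance of √(3.5² + 2.7²) ≈ 4.4.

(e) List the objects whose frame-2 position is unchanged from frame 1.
the purple cross, the blue triangle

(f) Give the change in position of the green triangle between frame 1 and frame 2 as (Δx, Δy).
(-2.5, 0.6)

The green triangle was at (6.0, 0.8) in frame 1 and (3.5, 1.4) in frame 2.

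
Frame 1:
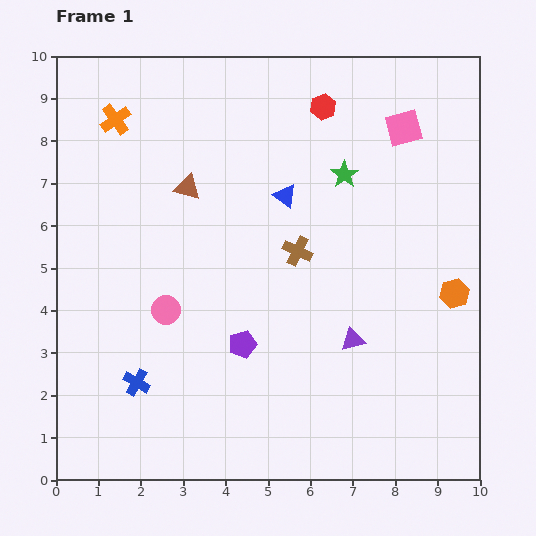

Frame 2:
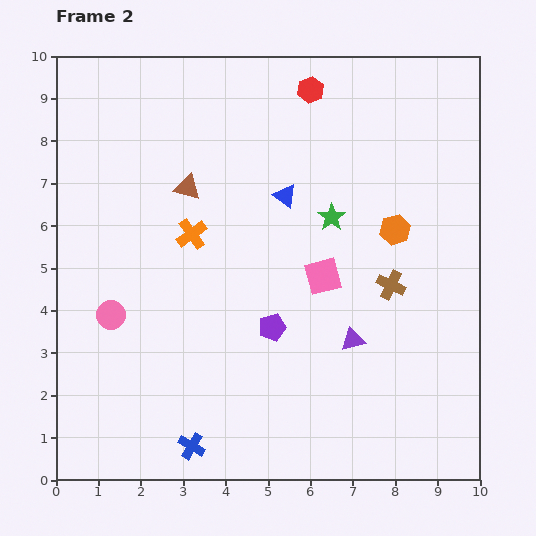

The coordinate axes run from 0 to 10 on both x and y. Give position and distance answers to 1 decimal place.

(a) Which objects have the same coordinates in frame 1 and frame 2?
the blue triangle, the purple triangle, the brown triangle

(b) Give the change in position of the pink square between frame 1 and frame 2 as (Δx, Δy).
(-1.9, -3.5)

The pink square was at (8.2, 8.3) in frame 1 and (6.3, 4.8) in frame 2.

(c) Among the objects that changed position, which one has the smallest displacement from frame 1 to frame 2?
the red hexagon

(moved 0.5)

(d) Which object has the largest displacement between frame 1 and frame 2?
the pink square

(moved 4.0; next 3.2)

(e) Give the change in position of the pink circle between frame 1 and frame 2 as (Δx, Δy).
(-1.3, -0.1)

The pink circle was at (2.6, 4.0) in frame 1 and (1.3, 3.9) in frame 2.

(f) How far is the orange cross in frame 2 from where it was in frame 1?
3.2

The orange cross moved from (1.4, 8.5) to (3.2, 5.8), a distance of √(1.8² + 2.7²) ≈ 3.2.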